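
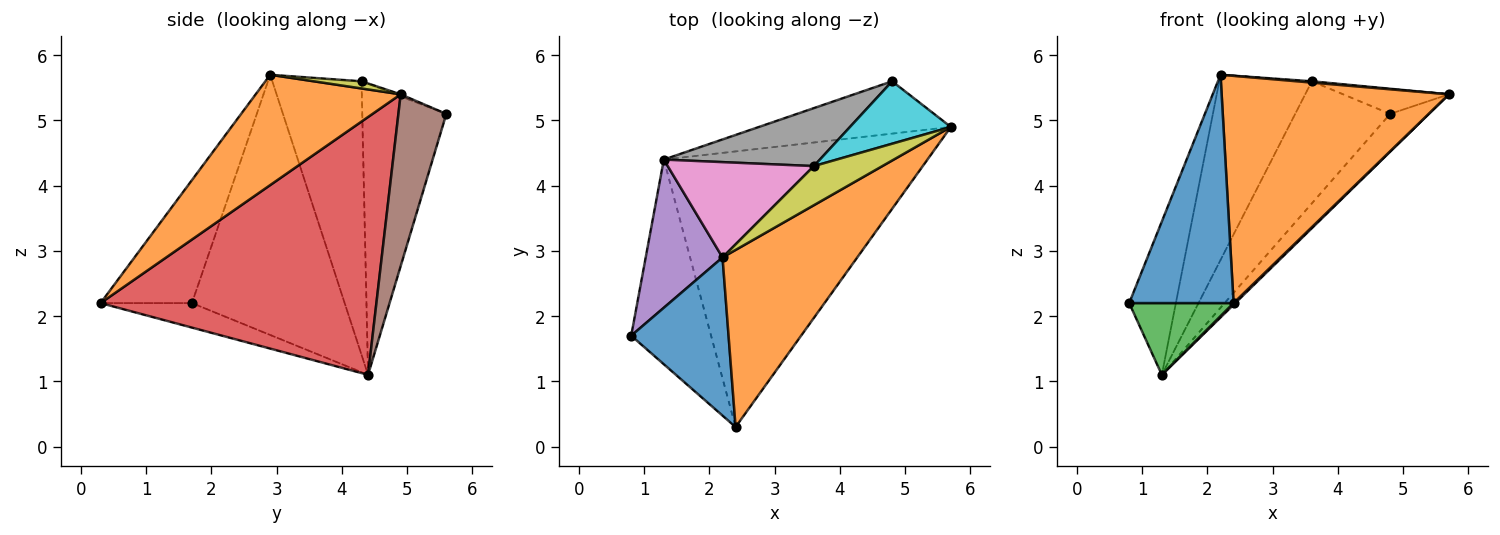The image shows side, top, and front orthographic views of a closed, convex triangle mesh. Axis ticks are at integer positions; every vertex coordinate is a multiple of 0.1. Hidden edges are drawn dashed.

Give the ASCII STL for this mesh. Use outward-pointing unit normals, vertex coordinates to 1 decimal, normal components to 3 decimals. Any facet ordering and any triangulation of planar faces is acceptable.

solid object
 facet normal -0.584 -0.667 0.462
  outer loop
   vertex 2.2 2.9 5.7
   vertex 0.8 1.7 2.2
   vertex 2.4 0.3 2.2
  endloop
 endfacet
 facet normal 0.450 -0.705 0.549
  outer loop
   vertex 2.2 2.9 5.7
   vertex 2.4 0.3 2.2
   vertex 5.7 4.9 5.4
  endloop
 endfacet
 facet normal -0.278 -0.318 -0.906
  outer loop
   vertex 1.3 4.4 1.1
   vertex 2.4 0.3 2.2
   vertex 0.8 1.7 2.2
  endloop
 endfacet
 facet normal 0.699 -0.004 -0.715
  outer loop
   vertex 1.3 4.4 1.1
   vertex 5.7 4.9 5.4
   vertex 2.4 0.3 2.2
  endloop
 endfacet
 facet normal -0.920 0.281 0.272
  outer loop
   vertex 1.3 4.4 1.1
   vertex 0.8 1.7 2.2
   vertex 2.2 2.9 5.7
  endloop
 endfacet
 facet normal 0.587 0.474 -0.656
  outer loop
   vertex 4.8 5.6 5.1
   vertex 5.7 4.9 5.4
   vertex 1.3 4.4 1.1
  endloop
 endfacet
 facet normal -0.651 0.675 0.347
  outer loop
   vertex 3.6 4.3 5.6
   vertex 1.3 4.4 1.1
   vertex 2.2 2.9 5.7
  endloop
 endfacet
 facet normal -0.625 0.705 0.335
  outer loop
   vertex 3.6 4.3 5.6
   vertex 4.8 5.6 5.1
   vertex 1.3 4.4 1.1
  endloop
 endfacet
 facet normal 0.104 -0.033 0.994
  outer loop
   vertex 3.6 4.3 5.6
   vertex 2.2 2.9 5.7
   vertex 5.7 4.9 5.4
  endloop
 endfacet
 facet normal -0.018 0.374 0.927
  outer loop
   vertex 3.6 4.3 5.6
   vertex 5.7 4.9 5.4
   vertex 4.8 5.6 5.1
  endloop
 endfacet
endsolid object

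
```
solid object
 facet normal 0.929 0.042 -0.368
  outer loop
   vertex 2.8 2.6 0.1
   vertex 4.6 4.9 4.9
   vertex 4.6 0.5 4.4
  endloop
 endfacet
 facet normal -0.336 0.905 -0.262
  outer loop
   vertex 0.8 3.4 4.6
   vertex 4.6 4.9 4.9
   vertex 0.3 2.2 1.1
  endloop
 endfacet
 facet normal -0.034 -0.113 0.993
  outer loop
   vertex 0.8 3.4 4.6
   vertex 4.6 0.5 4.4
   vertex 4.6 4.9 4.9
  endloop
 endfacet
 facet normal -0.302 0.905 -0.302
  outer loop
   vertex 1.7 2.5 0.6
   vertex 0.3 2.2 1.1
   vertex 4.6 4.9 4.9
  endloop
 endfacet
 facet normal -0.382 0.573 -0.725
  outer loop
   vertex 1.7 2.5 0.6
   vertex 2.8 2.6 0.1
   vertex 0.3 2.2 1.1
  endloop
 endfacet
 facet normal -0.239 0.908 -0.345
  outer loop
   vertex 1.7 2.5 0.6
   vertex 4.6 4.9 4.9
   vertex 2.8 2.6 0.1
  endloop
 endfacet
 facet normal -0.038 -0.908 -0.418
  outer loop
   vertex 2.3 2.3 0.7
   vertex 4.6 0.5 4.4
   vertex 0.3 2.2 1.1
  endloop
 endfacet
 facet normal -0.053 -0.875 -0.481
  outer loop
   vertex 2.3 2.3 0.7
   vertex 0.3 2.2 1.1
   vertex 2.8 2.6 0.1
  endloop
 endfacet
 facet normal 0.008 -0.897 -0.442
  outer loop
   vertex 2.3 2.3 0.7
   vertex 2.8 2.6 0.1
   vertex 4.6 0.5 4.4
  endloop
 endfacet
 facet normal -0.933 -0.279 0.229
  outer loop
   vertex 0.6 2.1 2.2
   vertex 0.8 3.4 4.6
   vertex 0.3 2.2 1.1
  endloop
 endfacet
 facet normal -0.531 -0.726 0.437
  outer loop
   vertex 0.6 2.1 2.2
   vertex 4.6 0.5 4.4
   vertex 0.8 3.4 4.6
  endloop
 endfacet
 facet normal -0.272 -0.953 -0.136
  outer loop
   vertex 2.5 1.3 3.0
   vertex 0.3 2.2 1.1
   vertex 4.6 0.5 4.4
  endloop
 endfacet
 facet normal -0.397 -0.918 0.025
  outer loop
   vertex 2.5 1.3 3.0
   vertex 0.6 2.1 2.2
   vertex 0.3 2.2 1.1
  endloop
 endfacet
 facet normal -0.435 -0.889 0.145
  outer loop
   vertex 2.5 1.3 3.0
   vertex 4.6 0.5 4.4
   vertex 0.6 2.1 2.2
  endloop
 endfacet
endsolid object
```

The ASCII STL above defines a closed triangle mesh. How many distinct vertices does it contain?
9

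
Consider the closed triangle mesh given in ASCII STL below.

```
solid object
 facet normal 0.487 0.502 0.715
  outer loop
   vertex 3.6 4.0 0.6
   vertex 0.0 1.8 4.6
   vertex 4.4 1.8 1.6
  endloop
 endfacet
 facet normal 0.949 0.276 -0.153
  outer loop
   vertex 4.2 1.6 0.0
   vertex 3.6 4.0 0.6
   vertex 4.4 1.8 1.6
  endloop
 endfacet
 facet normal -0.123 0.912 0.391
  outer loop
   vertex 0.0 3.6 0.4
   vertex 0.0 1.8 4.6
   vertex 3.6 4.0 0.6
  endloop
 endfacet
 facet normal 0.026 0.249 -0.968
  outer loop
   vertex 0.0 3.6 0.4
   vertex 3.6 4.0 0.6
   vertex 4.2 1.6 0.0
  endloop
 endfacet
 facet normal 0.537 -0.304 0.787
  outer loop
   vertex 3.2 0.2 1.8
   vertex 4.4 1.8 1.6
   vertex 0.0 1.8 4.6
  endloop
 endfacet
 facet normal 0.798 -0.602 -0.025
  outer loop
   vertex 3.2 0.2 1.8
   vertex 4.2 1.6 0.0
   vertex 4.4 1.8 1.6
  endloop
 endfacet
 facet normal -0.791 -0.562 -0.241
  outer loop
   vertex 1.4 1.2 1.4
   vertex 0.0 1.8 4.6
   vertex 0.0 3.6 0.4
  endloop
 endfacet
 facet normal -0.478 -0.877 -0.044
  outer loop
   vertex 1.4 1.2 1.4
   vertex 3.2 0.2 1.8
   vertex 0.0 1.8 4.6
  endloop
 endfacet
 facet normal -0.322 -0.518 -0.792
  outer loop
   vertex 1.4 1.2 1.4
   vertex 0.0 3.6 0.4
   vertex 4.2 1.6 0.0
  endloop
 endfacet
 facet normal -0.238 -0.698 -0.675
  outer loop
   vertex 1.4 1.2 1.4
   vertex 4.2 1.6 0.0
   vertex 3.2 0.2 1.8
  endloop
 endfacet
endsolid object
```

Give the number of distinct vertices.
7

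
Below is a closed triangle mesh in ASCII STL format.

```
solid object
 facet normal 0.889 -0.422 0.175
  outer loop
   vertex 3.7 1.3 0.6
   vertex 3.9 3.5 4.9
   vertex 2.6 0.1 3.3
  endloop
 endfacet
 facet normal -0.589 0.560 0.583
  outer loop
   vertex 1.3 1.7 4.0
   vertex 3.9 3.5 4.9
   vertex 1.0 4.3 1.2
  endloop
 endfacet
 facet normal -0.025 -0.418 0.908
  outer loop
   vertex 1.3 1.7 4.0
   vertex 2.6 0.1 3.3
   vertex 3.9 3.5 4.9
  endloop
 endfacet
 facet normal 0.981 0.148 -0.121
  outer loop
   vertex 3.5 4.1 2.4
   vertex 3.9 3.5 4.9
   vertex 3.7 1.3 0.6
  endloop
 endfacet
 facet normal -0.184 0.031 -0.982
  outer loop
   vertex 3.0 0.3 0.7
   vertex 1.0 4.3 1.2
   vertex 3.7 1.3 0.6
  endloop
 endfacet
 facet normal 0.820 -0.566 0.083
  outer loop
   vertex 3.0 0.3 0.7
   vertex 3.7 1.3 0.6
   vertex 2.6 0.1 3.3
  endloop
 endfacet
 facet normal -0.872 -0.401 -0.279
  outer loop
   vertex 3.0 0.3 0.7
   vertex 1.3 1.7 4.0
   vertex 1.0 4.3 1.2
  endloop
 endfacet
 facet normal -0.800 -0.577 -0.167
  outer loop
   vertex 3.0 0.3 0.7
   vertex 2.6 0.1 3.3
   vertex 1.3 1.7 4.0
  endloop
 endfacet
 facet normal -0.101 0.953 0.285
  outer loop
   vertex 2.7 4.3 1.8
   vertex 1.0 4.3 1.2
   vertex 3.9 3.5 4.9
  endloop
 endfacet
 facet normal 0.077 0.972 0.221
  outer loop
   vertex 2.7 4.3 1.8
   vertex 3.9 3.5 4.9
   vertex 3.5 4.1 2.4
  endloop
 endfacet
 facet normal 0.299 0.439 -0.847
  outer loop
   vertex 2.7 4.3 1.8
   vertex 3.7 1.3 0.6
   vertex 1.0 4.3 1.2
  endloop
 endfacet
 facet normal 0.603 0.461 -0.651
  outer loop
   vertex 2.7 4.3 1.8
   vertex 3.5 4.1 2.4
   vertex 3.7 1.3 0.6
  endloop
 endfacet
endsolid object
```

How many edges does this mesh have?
18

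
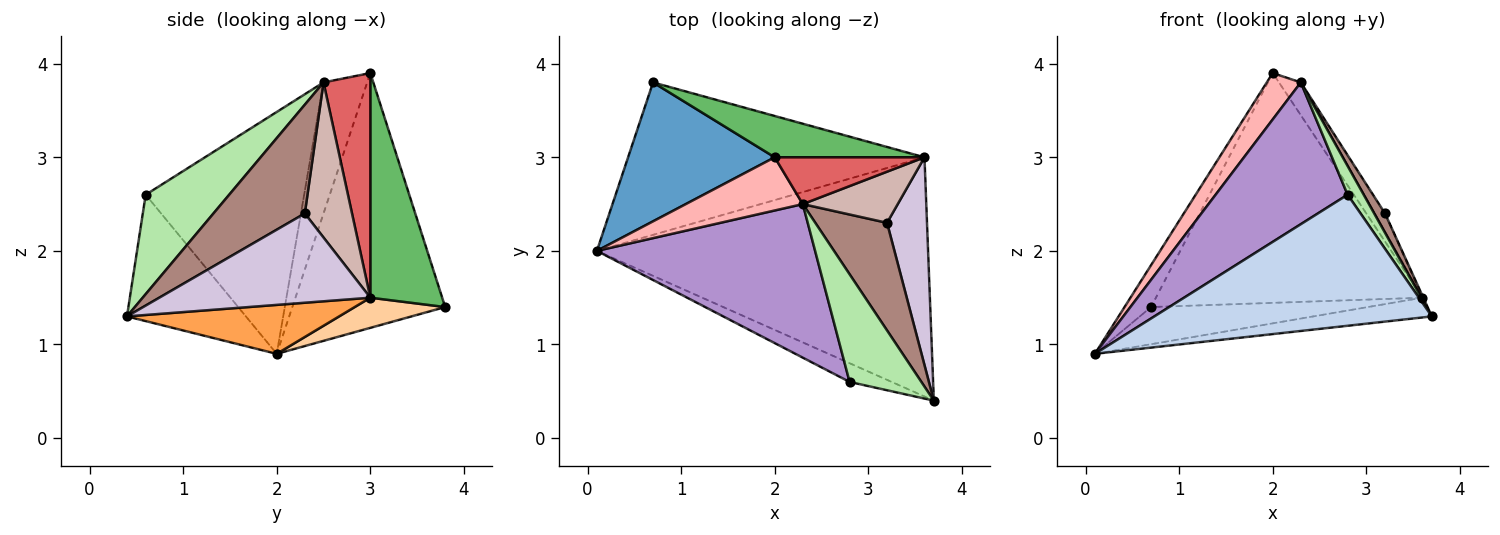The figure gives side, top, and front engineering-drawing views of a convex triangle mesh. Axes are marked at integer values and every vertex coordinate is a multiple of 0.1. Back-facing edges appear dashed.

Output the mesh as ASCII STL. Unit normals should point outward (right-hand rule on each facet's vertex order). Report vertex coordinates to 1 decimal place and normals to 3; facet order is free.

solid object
 facet normal -0.857 0.149 0.493
  outer loop
   vertex 2.0 3.0 3.9
   vertex 0.7 3.8 1.4
   vertex 0.1 2.0 0.9
  endloop
 endfacet
 facet normal -0.391 -0.911 -0.130
  outer loop
   vertex 2.8 0.6 2.6
   vertex 0.1 2.0 0.9
   vertex 3.7 0.4 1.3
  endloop
 endfacet
 facet normal 0.146 0.081 -0.986
  outer loop
   vertex 3.6 3.0 1.5
   vertex 3.7 0.4 1.3
   vertex 0.1 2.0 0.9
  endloop
 endfacet
 facet normal 0.098 0.236 -0.967
  outer loop
   vertex 3.6 3.0 1.5
   vertex 0.1 2.0 0.9
   vertex 0.7 3.8 1.4
  endloop
 endfacet
 facet normal 0.257 0.951 0.171
  outer loop
   vertex 3.6 3.0 1.5
   vertex 0.7 3.8 1.4
   vertex 2.0 3.0 3.9
  endloop
 endfacet
 facet normal 0.801 -0.154 0.578
  outer loop
   vertex 2.3 2.5 3.8
   vertex 2.8 0.6 2.6
   vertex 3.7 0.4 1.3
  endloop
 endfacet
 facet normal 0.776 0.362 0.517
  outer loop
   vertex 2.3 2.5 3.8
   vertex 3.6 3.0 1.5
   vertex 2.0 3.0 3.9
  endloop
 endfacet
 facet normal -0.645 -0.502 0.576
  outer loop
   vertex 2.3 2.5 3.8
   vertex 2.0 3.0 3.9
   vertex 0.1 2.0 0.9
  endloop
 endfacet
 facet normal -0.631 -0.526 0.570
  outer loop
   vertex 2.3 2.5 3.8
   vertex 0.1 2.0 0.9
   vertex 2.8 0.6 2.6
  endloop
 endfacet
 facet normal 0.913 0.004 0.409
  outer loop
   vertex 3.2 2.3 2.4
   vertex 3.7 0.4 1.3
   vertex 3.6 3.0 1.5
  endloop
 endfacet
 facet normal 0.831 -0.099 0.548
  outer loop
   vertex 3.2 2.3 2.4
   vertex 2.3 2.5 3.8
   vertex 3.7 0.4 1.3
  endloop
 endfacet
 facet normal 0.839 0.181 0.513
  outer loop
   vertex 3.2 2.3 2.4
   vertex 3.6 3.0 1.5
   vertex 2.3 2.5 3.8
  endloop
 endfacet
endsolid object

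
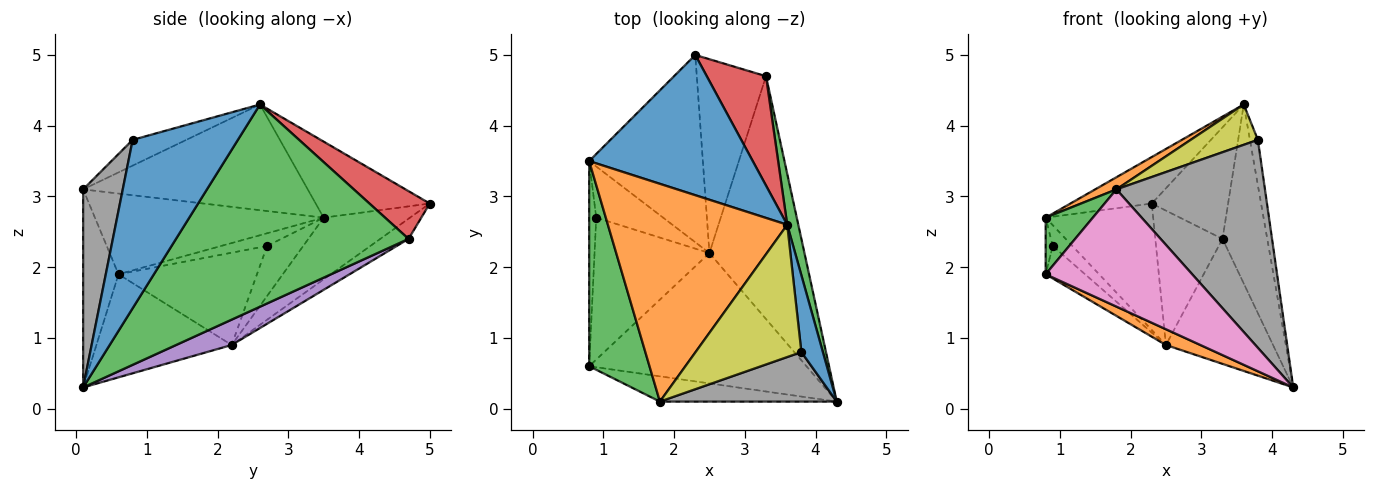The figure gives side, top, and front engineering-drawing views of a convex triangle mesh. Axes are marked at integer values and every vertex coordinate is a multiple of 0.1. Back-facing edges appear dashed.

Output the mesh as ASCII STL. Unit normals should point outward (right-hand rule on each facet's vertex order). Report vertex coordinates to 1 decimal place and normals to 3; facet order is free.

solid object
 facet normal 0.989 0.075 0.126
  outer loop
   vertex 3.8 0.8 3.8
   vertex 4.3 0.1 0.3
   vertex 3.6 2.6 4.3
  endloop
 endfacet
 facet normal -0.426 -0.109 -0.898
  outer loop
   vertex 2.5 2.2 0.9
   vertex 4.3 0.1 0.3
   vertex 0.8 0.6 1.9
  endloop
 endfacet
 facet normal 0.981 0.189 0.054
  outer loop
   vertex 3.3 4.7 2.4
   vertex 3.6 2.6 4.3
   vertex 4.3 0.1 0.3
  endloop
 endfacet
 facet normal 0.491 0.622 0.610
  outer loop
   vertex 3.3 4.7 2.4
   vertex 2.3 5.0 2.9
   vertex 3.6 2.6 4.3
  endloop
 endfacet
 facet normal 0.231 0.445 -0.865
  outer loop
   vertex 3.3 4.7 2.4
   vertex 4.3 0.1 0.3
   vertex 2.5 2.2 0.9
  endloop
 endfacet
 facet normal -0.233 0.554 -0.799
  outer loop
   vertex 3.3 4.7 2.4
   vertex 2.5 2.2 0.9
   vertex 2.3 5.0 2.9
  endloop
 endfacet
 facet normal -0.230 -0.951 -0.205
  outer loop
   vertex 1.8 0.1 3.1
   vertex 0.8 0.6 1.9
   vertex 4.3 0.1 0.3
  endloop
 endfacet
 facet normal 0.251 -0.942 0.224
  outer loop
   vertex 1.8 0.1 3.1
   vertex 4.3 0.1 0.3
   vertex 3.8 0.8 3.8
  endloop
 endfacet
 facet normal -0.227 -0.284 0.932
  outer loop
   vertex 1.8 0.1 3.1
   vertex 3.8 0.8 3.8
   vertex 3.6 2.6 4.3
  endloop
 endfacet
 facet normal -0.410 0.511 -0.756
  outer loop
   vertex 0.8 3.5 2.7
   vertex 2.3 5.0 2.9
   vertex 2.5 2.2 0.9
  endloop
 endfacet
 facet normal -0.404 0.288 0.868
  outer loop
   vertex 0.8 3.5 2.7
   vertex 3.6 2.6 4.3
   vertex 2.3 5.0 2.9
  endloop
 endfacet
 facet normal -0.507 -0.048 0.861
  outer loop
   vertex 0.8 3.5 2.7
   vertex 1.8 0.1 3.1
   vertex 3.6 2.6 4.3
  endloop
 endfacet
 facet normal -0.790 -0.163 0.591
  outer loop
   vertex 0.8 3.5 2.7
   vertex 0.8 0.6 1.9
   vertex 1.8 0.1 3.1
  endloop
 endfacet
 facet normal -0.617 0.176 -0.767
  outer loop
   vertex 0.9 2.7 2.3
   vertex 2.5 2.2 0.9
   vertex 0.8 0.6 1.9
  endloop
 endfacet
 facet normal -0.866 0.133 -0.483
  outer loop
   vertex 0.9 2.7 2.3
   vertex 0.8 0.6 1.9
   vertex 0.8 3.5 2.7
  endloop
 endfacet
 facet normal -0.570 0.310 -0.761
  outer loop
   vertex 0.9 2.7 2.3
   vertex 0.8 3.5 2.7
   vertex 2.5 2.2 0.9
  endloop
 endfacet
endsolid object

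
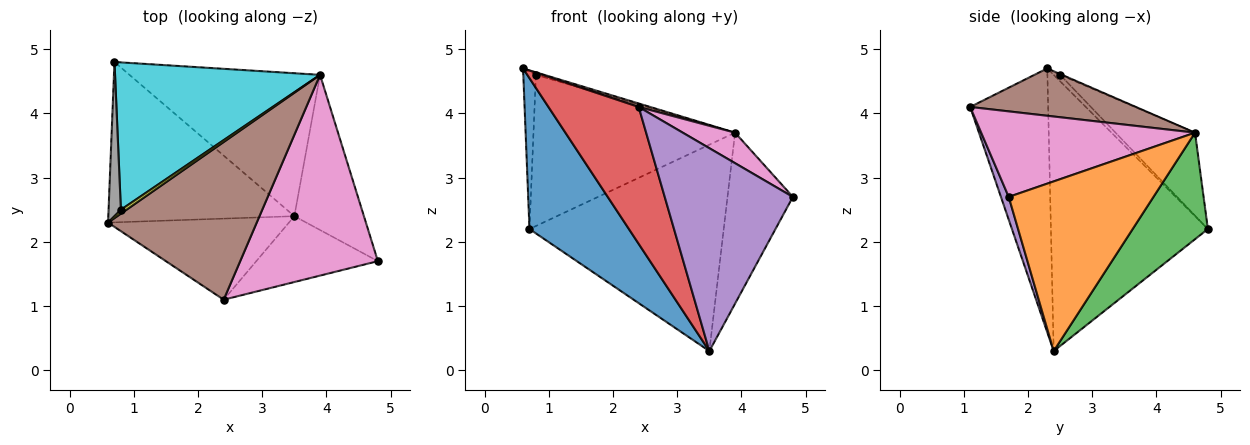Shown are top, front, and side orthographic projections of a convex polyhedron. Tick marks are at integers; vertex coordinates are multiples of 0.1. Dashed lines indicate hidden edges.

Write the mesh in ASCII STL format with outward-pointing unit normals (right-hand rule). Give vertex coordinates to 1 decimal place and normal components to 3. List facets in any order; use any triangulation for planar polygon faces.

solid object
 facet normal -0.734 -0.465 -0.495
  outer loop
   vertex 3.5 2.4 0.3
   vertex 0.6 2.3 4.7
   vertex 0.7 4.8 2.2
  endloop
 endfacet
 facet normal 0.854 0.386 -0.350
  outer loop
   vertex 3.9 4.6 3.7
   vertex 4.8 1.7 2.7
   vertex 3.5 2.4 0.3
  endloop
 endfacet
 facet normal 0.303 0.783 -0.543
  outer loop
   vertex 3.9 4.6 3.7
   vertex 3.5 2.4 0.3
   vertex 0.7 4.8 2.2
  endloop
 endfacet
 facet normal -0.597 -0.690 -0.409
  outer loop
   vertex 2.4 1.1 4.1
   vertex 0.6 2.3 4.7
   vertex 3.5 2.4 0.3
  endloop
 endfacet
 facet normal 0.058 -0.950 -0.308
  outer loop
   vertex 2.4 1.1 4.1
   vertex 3.5 2.4 0.3
   vertex 4.8 1.7 2.7
  endloop
 endfacet
 facet normal 0.303 -0.021 0.953
  outer loop
   vertex 2.4 1.1 4.1
   vertex 3.9 4.6 3.7
   vertex 0.6 2.3 4.7
  endloop
 endfacet
 facet normal 0.523 -0.128 0.842
  outer loop
   vertex 2.4 1.1 4.1
   vertex 4.8 1.7 2.7
   vertex 3.9 4.6 3.7
  endloop
 endfacet
 facet normal -0.342 0.671 0.657
  outer loop
   vertex 0.8 2.5 4.6
   vertex 0.7 4.8 2.2
   vertex 0.6 2.3 4.7
  endloop
 endfacet
 facet normal -0.125 0.541 0.832
  outer loop
   vertex 0.8 2.5 4.6
   vertex 0.6 2.3 4.7
   vertex 3.9 4.6 3.7
  endloop
 endfacet
 facet normal -0.272 0.689 0.672
  outer loop
   vertex 0.8 2.5 4.6
   vertex 3.9 4.6 3.7
   vertex 0.7 4.8 2.2
  endloop
 endfacet
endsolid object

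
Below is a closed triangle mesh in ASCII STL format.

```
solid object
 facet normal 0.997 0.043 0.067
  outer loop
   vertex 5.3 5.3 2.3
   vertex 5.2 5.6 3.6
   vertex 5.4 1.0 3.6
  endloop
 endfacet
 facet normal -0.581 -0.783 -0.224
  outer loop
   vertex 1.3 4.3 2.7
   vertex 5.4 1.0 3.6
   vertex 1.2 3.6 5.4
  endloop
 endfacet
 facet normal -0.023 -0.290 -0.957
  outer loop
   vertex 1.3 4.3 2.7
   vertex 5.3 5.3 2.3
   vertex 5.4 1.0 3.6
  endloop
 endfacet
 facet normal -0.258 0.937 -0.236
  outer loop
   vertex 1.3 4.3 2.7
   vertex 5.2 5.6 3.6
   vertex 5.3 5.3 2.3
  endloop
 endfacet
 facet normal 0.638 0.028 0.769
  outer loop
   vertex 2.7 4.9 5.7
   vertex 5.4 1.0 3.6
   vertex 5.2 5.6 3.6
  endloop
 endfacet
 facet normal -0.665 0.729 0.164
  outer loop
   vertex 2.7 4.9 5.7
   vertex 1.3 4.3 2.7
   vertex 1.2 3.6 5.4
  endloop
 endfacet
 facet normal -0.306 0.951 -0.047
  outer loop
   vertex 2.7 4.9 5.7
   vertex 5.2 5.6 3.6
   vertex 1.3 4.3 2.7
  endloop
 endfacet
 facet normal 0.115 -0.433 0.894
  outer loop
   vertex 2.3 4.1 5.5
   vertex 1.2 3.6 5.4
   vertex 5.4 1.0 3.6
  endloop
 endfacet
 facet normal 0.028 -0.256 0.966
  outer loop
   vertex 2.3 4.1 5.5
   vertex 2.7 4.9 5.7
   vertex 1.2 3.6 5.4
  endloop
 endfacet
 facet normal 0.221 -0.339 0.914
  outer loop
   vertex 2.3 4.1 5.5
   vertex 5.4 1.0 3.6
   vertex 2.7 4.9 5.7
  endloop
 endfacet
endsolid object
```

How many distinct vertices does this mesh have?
7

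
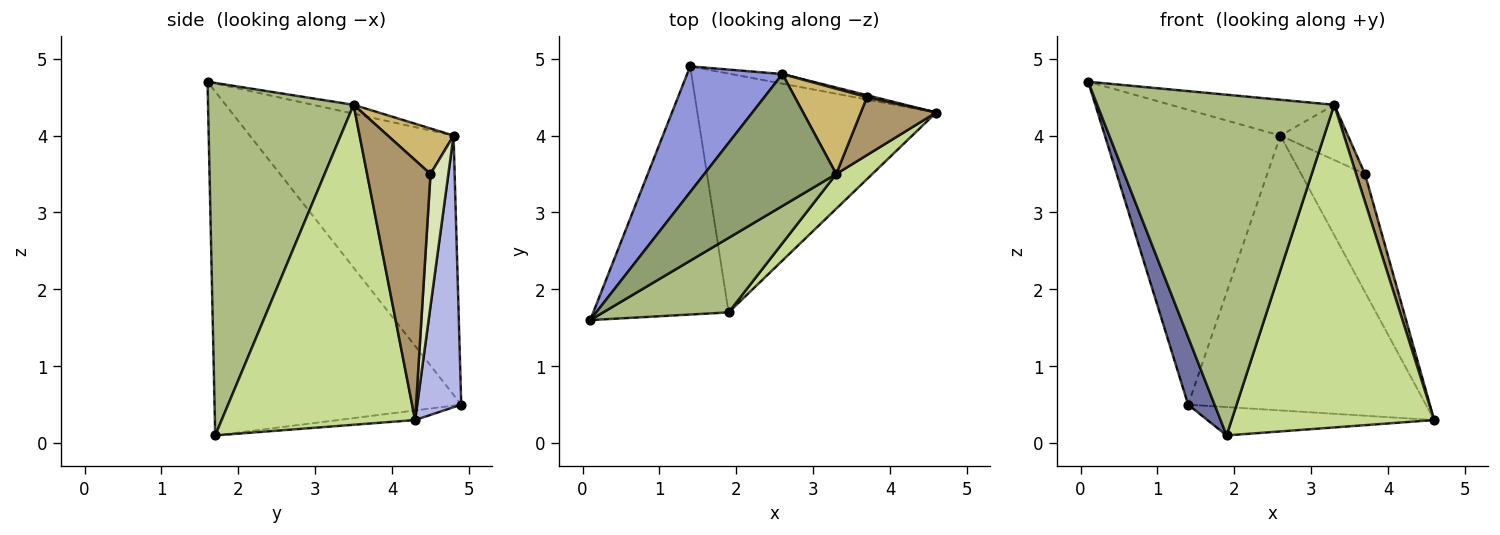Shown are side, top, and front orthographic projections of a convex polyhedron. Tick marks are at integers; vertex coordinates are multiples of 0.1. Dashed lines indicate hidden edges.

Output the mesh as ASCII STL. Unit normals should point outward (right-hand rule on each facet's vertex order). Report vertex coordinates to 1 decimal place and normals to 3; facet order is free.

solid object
 facet normal -0.926 -0.099 -0.364
  outer loop
   vertex 1.9 1.7 0.1
   vertex 0.1 1.6 4.7
   vertex 1.4 4.9 0.5
  endloop
 endfacet
 facet normal -0.040 0.118 -0.992
  outer loop
   vertex 1.9 1.7 0.1
   vertex 1.4 4.9 0.5
   vertex 4.6 4.3 0.3
  endloop
 endfacet
 facet normal -0.730 0.629 0.268
  outer loop
   vertex 2.6 4.8 4.0
   vertex 1.4 4.9 0.5
   vertex 0.1 1.6 4.7
  endloop
 endfacet
 facet normal 0.182 0.983 -0.034
  outer loop
   vertex 2.6 4.8 4.0
   vertex 4.6 4.3 0.3
   vertex 1.4 4.9 0.5
  endloop
 endfacet
 facet normal -0.065 0.261 0.963
  outer loop
   vertex 3.3 3.5 4.4
   vertex 2.6 4.8 4.0
   vertex 0.1 1.6 4.7
  endloop
 endfacet
 facet normal 0.515 -0.838 0.183
  outer loop
   vertex 3.3 3.5 4.4
   vertex 0.1 1.6 4.7
   vertex 1.9 1.7 0.1
  endloop
 endfacet
 facet normal 0.689 -0.721 0.078
  outer loop
   vertex 3.3 3.5 4.4
   vertex 1.9 1.7 0.1
   vertex 4.6 4.3 0.3
  endloop
 endfacet
 facet normal 0.270 0.963 0.016
  outer loop
   vertex 3.7 4.5 3.5
   vertex 4.6 4.3 0.3
   vertex 2.6 4.8 4.0
  endloop
 endfacet
 facet normal 0.952 -0.132 0.276
  outer loop
   vertex 3.7 4.5 3.5
   vertex 3.3 3.5 4.4
   vertex 4.6 4.3 0.3
  endloop
 endfacet
 facet normal 0.468 0.480 0.742
  outer loop
   vertex 3.7 4.5 3.5
   vertex 2.6 4.8 4.0
   vertex 3.3 3.5 4.4
  endloop
 endfacet
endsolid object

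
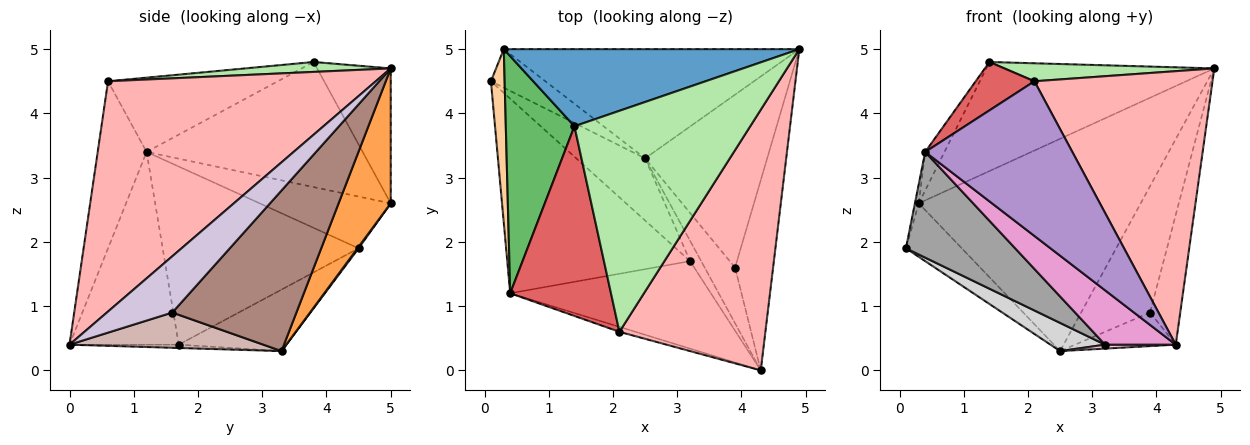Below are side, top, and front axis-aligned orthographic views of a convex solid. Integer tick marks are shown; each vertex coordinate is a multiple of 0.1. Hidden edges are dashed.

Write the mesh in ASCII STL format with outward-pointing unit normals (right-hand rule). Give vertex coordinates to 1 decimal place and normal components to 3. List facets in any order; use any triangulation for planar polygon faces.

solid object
 facet normal -0.255 0.790 0.558
  outer loop
   vertex 0.3 5.0 2.6
   vertex 1.4 3.8 4.8
   vertex 4.9 5.0 4.7
  endloop
 endfacet
 facet normal 0.016 0.811 -0.584
  outer loop
   vertex 0.3 5.0 2.6
   vertex 2.5 3.3 0.3
   vertex 0.1 4.5 1.9
  endloop
 endfacet
 facet normal 0.204 0.870 -0.448
  outer loop
   vertex 0.3 5.0 2.6
   vertex 4.9 5.0 4.7
   vertex 2.5 3.3 0.3
  endloop
 endfacet
 facet normal -0.966 0.028 0.256
  outer loop
   vertex 0.3 5.0 2.6
   vertex 0.1 4.5 1.9
   vertex 0.4 1.2 3.4
  endloop
 endfacet
 facet normal -0.874 0.078 0.480
  outer loop
   vertex 0.3 5.0 2.6
   vertex 0.4 1.2 3.4
   vertex 1.4 3.8 4.8
  endloop
 endfacet
 facet normal 0.056 -0.081 0.995
  outer loop
   vertex 2.1 0.6 4.5
   vertex 4.9 5.0 4.7
   vertex 1.4 3.8 4.8
  endloop
 endfacet
 facet normal -0.581 -0.201 0.789
  outer loop
   vertex 2.1 0.6 4.5
   vertex 1.4 3.8 4.8
   vertex 0.4 1.2 3.4
  endloop
 endfacet
 facet normal 0.736 -0.490 0.467
  outer loop
   vertex 2.1 0.6 4.5
   vertex 4.3 0.0 0.4
   vertex 4.9 5.0 4.7
  endloop
 endfacet
 facet normal -0.315 -0.949 -0.030
  outer loop
   vertex 2.1 0.6 4.5
   vertex 0.4 1.2 3.4
   vertex 4.3 0.0 0.4
  endloop
 endfacet
 facet normal 0.774 0.357 -0.523
  outer loop
   vertex 3.9 1.6 0.9
   vertex 4.9 5.0 4.7
   vertex 4.3 0.0 0.4
  endloop
 endfacet
 facet normal 0.728 0.404 -0.553
  outer loop
   vertex 3.9 1.6 0.9
   vertex 2.5 3.3 0.3
   vertex 4.9 5.0 4.7
  endloop
 endfacet
 facet normal 0.705 0.366 -0.608
  outer loop
   vertex 3.9 1.6 0.9
   vertex 4.3 0.0 0.4
   vertex 2.5 3.3 0.3
  endloop
 endfacet
 facet normal -0.632 -0.409 -0.658
  outer loop
   vertex 3.2 1.7 0.4
   vertex 4.3 0.0 0.4
   vertex 0.4 1.2 3.4
  endloop
 endfacet
 facet normal -0.281 -0.182 -0.942
  outer loop
   vertex 3.2 1.7 0.4
   vertex 2.5 3.3 0.3
   vertex 4.3 0.0 0.4
  endloop
 endfacet
 facet normal -0.650 -0.363 -0.667
  outer loop
   vertex 3.2 1.7 0.4
   vertex 0.4 1.2 3.4
   vertex 0.1 4.5 1.9
  endloop
 endfacet
 facet normal -0.631 -0.320 -0.706
  outer loop
   vertex 3.2 1.7 0.4
   vertex 0.1 4.5 1.9
   vertex 2.5 3.3 0.3
  endloop
 endfacet
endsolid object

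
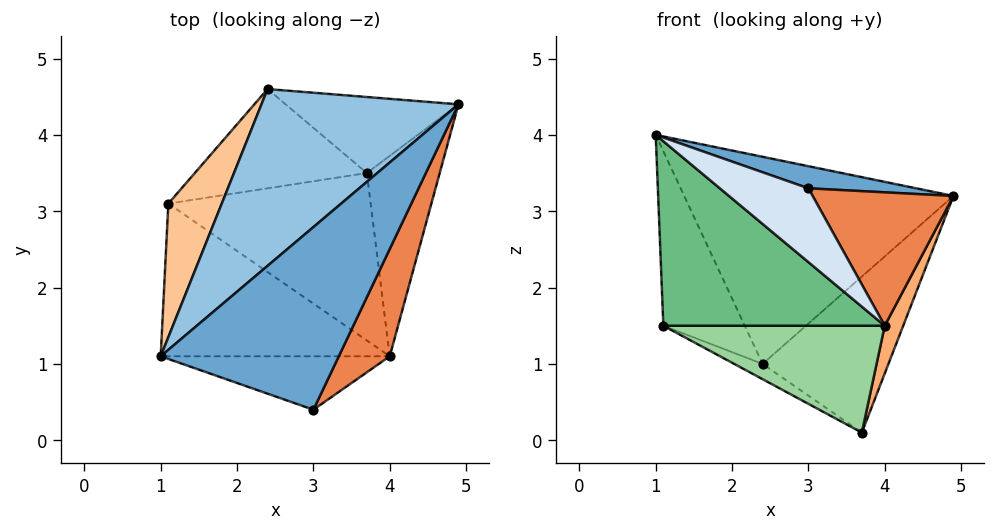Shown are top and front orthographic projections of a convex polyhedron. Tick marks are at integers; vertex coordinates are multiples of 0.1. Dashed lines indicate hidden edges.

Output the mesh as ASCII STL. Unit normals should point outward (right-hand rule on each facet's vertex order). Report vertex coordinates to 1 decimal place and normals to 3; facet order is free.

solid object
 facet normal 0.292 -0.115 0.949
  outer loop
   vertex 3.0 0.4 3.3
   vertex 4.9 4.4 3.2
   vertex 1.0 1.1 4.0
  endloop
 endfacet
 facet normal -0.455 0.677 0.578
  outer loop
   vertex 2.4 4.6 1.0
   vertex 1.0 1.1 4.0
   vertex 4.9 4.4 3.2
  endloop
 endfacet
 facet normal 0.416 0.817 -0.398
  outer loop
   vertex 2.4 4.6 1.0
   vertex 4.9 4.4 3.2
   vertex 3.7 3.5 0.1
  endloop
 endfacet
 facet normal -0.439 -0.728 -0.527
  outer loop
   vertex 4.0 1.1 1.5
   vertex 3.0 0.4 3.3
   vertex 1.0 1.1 4.0
  endloop
 endfacet
 facet normal 0.858 -0.400 0.321
  outer loop
   vertex 4.0 1.1 1.5
   vertex 4.9 4.4 3.2
   vertex 3.0 0.4 3.3
  endloop
 endfacet
 facet normal 0.937 -0.081 -0.339
  outer loop
   vertex 4.0 1.1 1.5
   vertex 3.7 3.5 0.1
   vertex 4.9 4.4 3.2
  endloop
 endfacet
 facet normal -0.564 0.656 0.502
  outer loop
   vertex 1.1 3.1 1.5
   vertex 1.0 1.1 4.0
   vertex 2.4 4.6 1.0
  endloop
 endfacet
 facet normal -0.486 0.133 -0.864
  outer loop
   vertex 1.1 3.1 1.5
   vertex 2.4 4.6 1.0
   vertex 3.7 3.5 0.1
  endloop
 endfacet
 facet normal -0.469 -0.680 -0.563
  outer loop
   vertex 1.1 3.1 1.5
   vertex 4.0 1.1 1.5
   vertex 1.0 1.1 4.0
  endloop
 endfacet
 facet normal -0.348 -0.504 -0.790
  outer loop
   vertex 1.1 3.1 1.5
   vertex 3.7 3.5 0.1
   vertex 4.0 1.1 1.5
  endloop
 endfacet
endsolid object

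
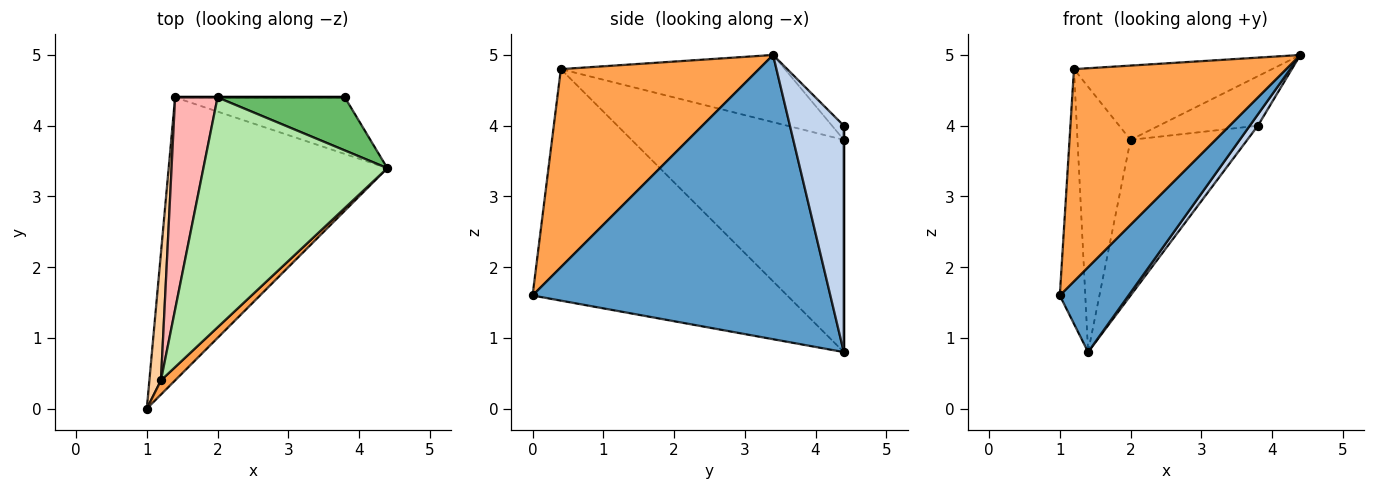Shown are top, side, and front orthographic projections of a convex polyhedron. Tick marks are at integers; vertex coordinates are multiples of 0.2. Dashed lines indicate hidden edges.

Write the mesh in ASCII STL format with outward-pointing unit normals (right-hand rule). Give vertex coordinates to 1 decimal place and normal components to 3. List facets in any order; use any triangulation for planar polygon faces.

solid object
 facet normal 0.780 -0.180 -0.600
  outer loop
   vertex 1.4 4.4 0.8
   vertex 4.4 3.4 5.0
   vertex 1.0 0.0 1.6
  endloop
 endfacet
 facet normal 0.794 -0.119 -0.596
  outer loop
   vertex 3.8 4.4 4.0
   vertex 4.4 3.4 5.0
   vertex 1.4 4.4 0.8
  endloop
 endfacet
 facet normal 0.682 -0.730 0.049
  outer loop
   vertex 1.2 0.4 4.8
   vertex 1.0 0.0 1.6
   vertex 4.4 3.4 5.0
  endloop
 endfacet
 facet normal -0.994 0.099 0.050
  outer loop
   vertex 1.2 0.4 4.8
   vertex 1.4 4.4 0.8
   vertex 1.0 0.0 1.6
  endloop
 endfacet
 facet normal -0.081 0.680 0.729
  outer loop
   vertex 2.0 4.4 3.8
   vertex 4.4 3.4 5.0
   vertex 3.8 4.4 4.0
  endloop
 endfacet
 facet normal -0.328 0.290 0.899
  outer loop
   vertex 2.0 4.4 3.8
   vertex 1.2 0.4 4.8
   vertex 4.4 3.4 5.0
  endloop
 endfacet
 facet normal 0.000 1.000 0.000
  outer loop
   vertex 2.0 4.4 3.8
   vertex 3.8 4.4 4.0
   vertex 1.4 4.4 0.8
  endloop
 endfacet
 facet normal -0.952 0.238 0.190
  outer loop
   vertex 2.0 4.4 3.8
   vertex 1.4 4.4 0.8
   vertex 1.2 0.4 4.8
  endloop
 endfacet
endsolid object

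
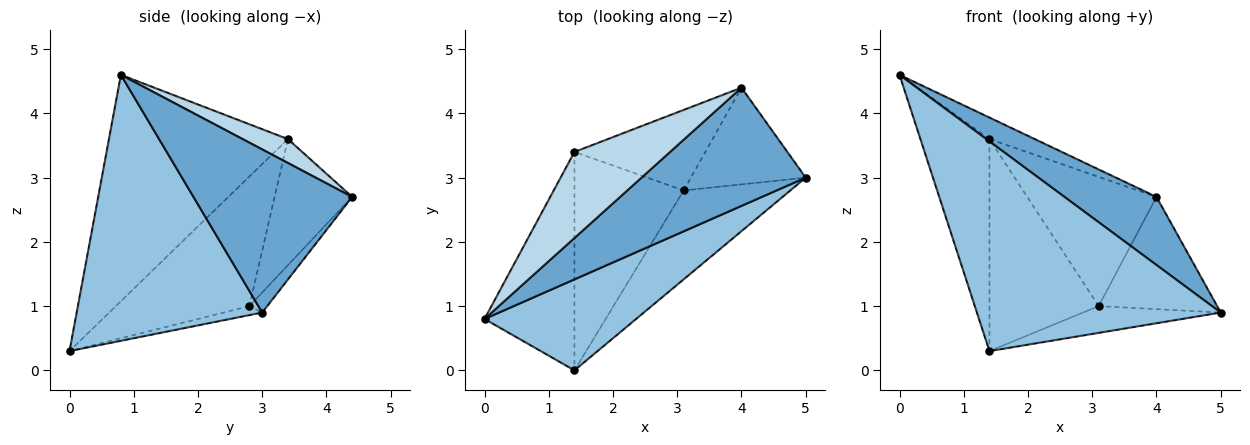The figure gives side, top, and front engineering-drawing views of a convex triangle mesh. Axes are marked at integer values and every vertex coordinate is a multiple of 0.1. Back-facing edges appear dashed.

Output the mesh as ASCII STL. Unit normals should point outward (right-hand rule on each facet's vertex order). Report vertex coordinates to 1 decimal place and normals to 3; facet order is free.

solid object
 facet normal 0.652 -0.378 0.657
  outer loop
   vertex 4.0 4.4 2.7
   vertex 0.0 0.8 4.6
   vertex 5.0 3.0 0.9
  endloop
 endfacet
 facet normal 0.572 -0.752 0.326
  outer loop
   vertex 1.4 0.0 0.3
   vertex 5.0 3.0 0.9
   vertex 0.0 0.8 4.6
  endloop
 endfacet
 facet normal 0.236 0.236 0.943
  outer loop
   vertex 1.4 3.4 3.6
   vertex 0.0 0.8 4.6
   vertex 4.0 4.4 2.7
  endloop
 endfacet
 facet normal -0.875 0.337 -0.348
  outer loop
   vertex 1.4 3.4 3.6
   vertex 1.4 0.0 0.3
   vertex 0.0 0.8 4.6
  endloop
 endfacet
 facet normal -0.454 0.756 -0.471
  outer loop
   vertex 3.1 2.8 1.0
   vertex 1.4 3.4 3.6
   vertex 4.0 4.4 2.7
  endloop
 endfacet
 facet normal -0.648 0.530 -0.546
  outer loop
   vertex 3.1 2.8 1.0
   vertex 1.4 0.0 0.3
   vertex 1.4 3.4 3.6
  endloop
 endfacet
 facet normal -0.113 0.753 -0.648
  outer loop
   vertex 3.1 2.8 1.0
   vertex 4.0 4.4 2.7
   vertex 5.0 3.0 0.9
  endloop
 endfacet
 facet normal -0.080 0.287 -0.954
  outer loop
   vertex 3.1 2.8 1.0
   vertex 5.0 3.0 0.9
   vertex 1.4 0.0 0.3
  endloop
 endfacet
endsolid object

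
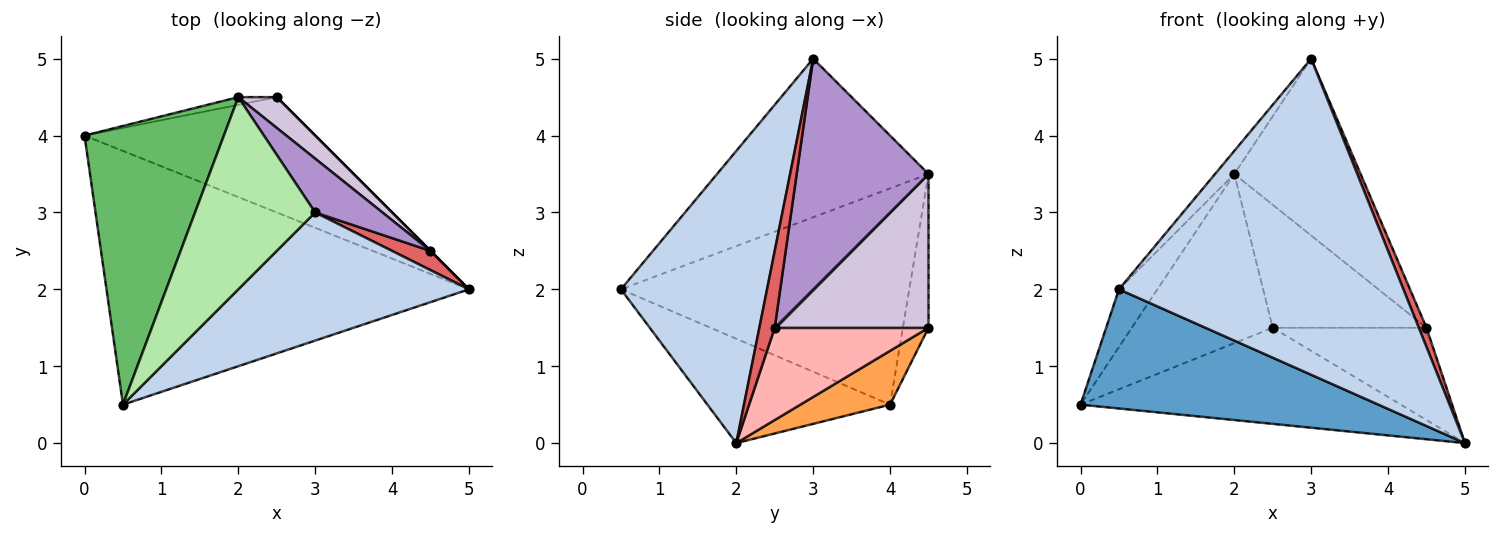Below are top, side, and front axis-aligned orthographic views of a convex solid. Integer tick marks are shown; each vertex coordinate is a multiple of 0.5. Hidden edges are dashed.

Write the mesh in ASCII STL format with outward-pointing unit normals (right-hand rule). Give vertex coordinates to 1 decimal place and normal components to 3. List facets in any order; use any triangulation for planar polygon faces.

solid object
 facet normal -0.252 -0.411 -0.876
  outer loop
   vertex 0.5 0.5 2.0
   vertex 0.0 4.0 0.5
   vertex 5.0 2.0 0.0
  endloop
 endfacet
 facet normal 0.430 -0.837 0.339
  outer loop
   vertex 3.0 3.0 5.0
   vertex 0.5 0.5 2.0
   vertex 5.0 2.0 0.0
  endloop
 endfacet
 facet normal 0.176 0.630 -0.756
  outer loop
   vertex 2.5 4.5 1.5
   vertex 5.0 2.0 0.0
   vertex 0.0 4.0 0.5
  endloop
 endfacet
 facet normal -0.179 0.983 -0.045
  outer loop
   vertex 2.0 4.5 3.5
   vertex 2.5 4.5 1.5
   vertex 0.0 4.0 0.5
  endloop
 endfacet
 facet normal -0.835 0.111 0.538
  outer loop
   vertex 2.0 4.5 3.5
   vertex 0.0 4.0 0.5
   vertex 0.5 0.5 2.0
  endloop
 endfacet
 facet normal -0.795 0.072 0.602
  outer loop
   vertex 2.0 4.5 3.5
   vertex 0.5 0.5 2.0
   vertex 3.0 3.0 5.0
  endloop
 endfacet
 facet normal 0.816 -0.408 0.408
  outer loop
   vertex 4.5 2.5 1.5
   vertex 3.0 3.0 5.0
   vertex 5.0 2.0 0.0
  endloop
 endfacet
 facet normal 0.707 0.707 0.000
  outer loop
   vertex 4.5 2.5 1.5
   vertex 5.0 2.0 0.0
   vertex 2.5 4.5 1.5
  endloop
 endfacet
 facet normal 0.706 0.677 0.206
  outer loop
   vertex 4.5 2.5 1.5
   vertex 2.0 4.5 3.5
   vertex 3.0 3.0 5.0
  endloop
 endfacet
 facet normal 0.696 0.696 0.174
  outer loop
   vertex 4.5 2.5 1.5
   vertex 2.5 4.5 1.5
   vertex 2.0 4.5 3.5
  endloop
 endfacet
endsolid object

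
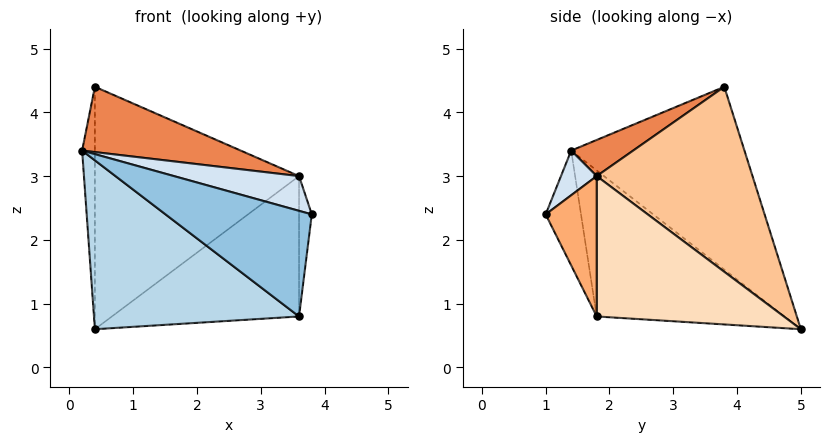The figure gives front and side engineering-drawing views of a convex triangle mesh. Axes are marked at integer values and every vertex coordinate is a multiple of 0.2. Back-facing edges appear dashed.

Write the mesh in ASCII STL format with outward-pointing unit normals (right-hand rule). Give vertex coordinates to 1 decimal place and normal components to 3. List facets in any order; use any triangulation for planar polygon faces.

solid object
 facet normal -0.997 0.073 0.023
  outer loop
   vertex 0.4 3.8 4.4
   vertex 0.4 5.0 0.6
   vertex 0.2 1.4 3.4
  endloop
 endfacet
 facet normal -0.214 -0.884 -0.415
  outer loop
   vertex 3.6 1.8 0.8
   vertex 3.8 1.0 2.4
   vertex 0.2 1.4 3.4
  endloop
 endfacet
 facet normal -0.478 -0.522 -0.706
  outer loop
   vertex 3.6 1.8 0.8
   vertex 0.2 1.4 3.4
   vertex 0.4 5.0 0.6
  endloop
 endfacet
 facet normal 0.162 -0.566 0.808
  outer loop
   vertex 3.6 1.8 3.0
   vertex 0.2 1.4 3.4
   vertex 3.8 1.0 2.4
  endloop
 endfacet
 facet normal 0.153 -0.391 0.908
  outer loop
   vertex 3.6 1.8 3.0
   vertex 0.4 3.8 4.4
   vertex 0.2 1.4 3.4
  endloop
 endfacet
 facet normal 0.970 0.243 0.000
  outer loop
   vertex 3.6 1.8 3.0
   vertex 3.8 1.0 2.4
   vertex 3.6 1.8 0.8
  endloop
 endfacet
 facet normal 0.588 0.771 0.243
  outer loop
   vertex 3.6 1.8 3.0
   vertex 0.4 5.0 0.6
   vertex 0.4 3.8 4.4
  endloop
 endfacet
 facet normal 0.707 0.707 0.000
  outer loop
   vertex 3.6 1.8 3.0
   vertex 3.6 1.8 0.8
   vertex 0.4 5.0 0.6
  endloop
 endfacet
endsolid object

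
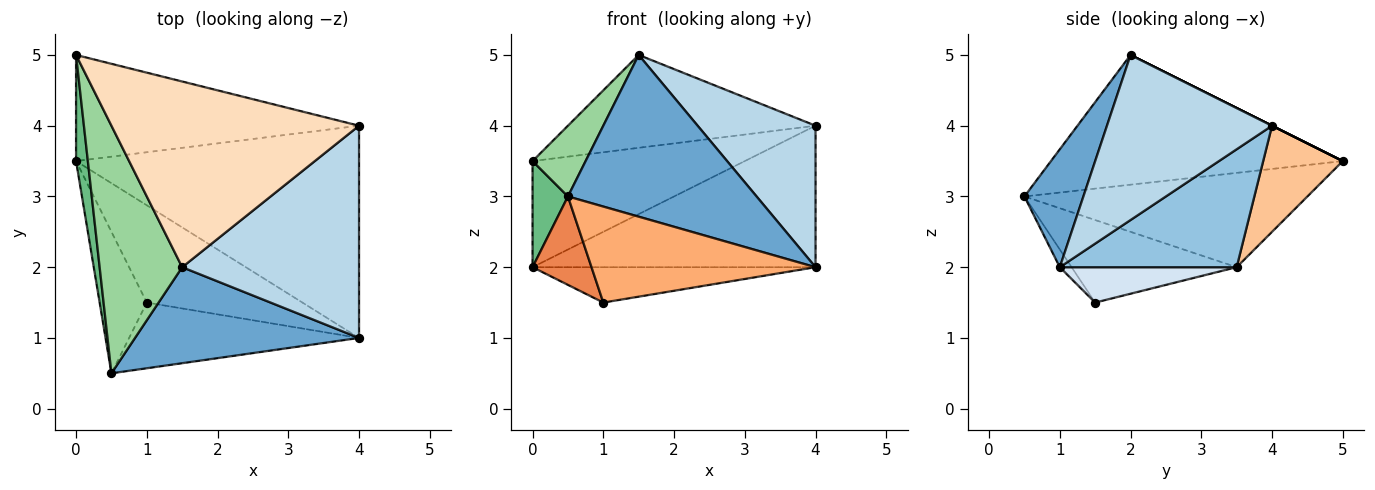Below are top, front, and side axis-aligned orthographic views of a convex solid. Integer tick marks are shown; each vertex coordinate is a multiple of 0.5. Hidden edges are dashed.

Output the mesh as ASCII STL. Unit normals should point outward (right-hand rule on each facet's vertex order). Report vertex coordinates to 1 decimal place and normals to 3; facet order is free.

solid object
 facet normal 0.259 -0.830 0.493
  outer loop
   vertex 1.5 2.0 5.0
   vertex 0.5 0.5 3.0
   vertex 4.0 1.0 2.0
  endloop
 endfacet
 facet normal 0.328 0.524 -0.786
  outer loop
   vertex 4.0 4.0 4.0
   vertex 4.0 1.0 2.0
   vertex 0.0 3.5 2.0
  endloop
 endfacet
 facet normal 0.613 -0.438 0.657
  outer loop
   vertex 4.0 4.0 4.0
   vertex 1.5 2.0 5.0
   vertex 4.0 1.0 2.0
  endloop
 endfacet
 facet normal 0.209 0.334 -0.919
  outer loop
   vertex 1.0 1.5 1.5
   vertex 0.0 3.5 2.0
   vertex 4.0 1.0 2.0
  endloop
 endfacet
 facet normal -0.829 -0.296 -0.474
  outer loop
   vertex 1.0 1.5 1.5
   vertex 0.5 0.5 3.0
   vertex 0.0 3.5 2.0
  endloop
 endfacet
 facet normal -0.043 -0.825 -0.564
  outer loop
   vertex 1.0 1.5 1.5
   vertex 4.0 1.0 2.0
   vertex 0.5 0.5 3.0
  endloop
 endfacet
 facet normal 0.256 0.683 -0.683
  outer loop
   vertex 0.0 5.0 3.5
   vertex 4.0 4.0 4.0
   vertex 0.0 3.5 2.0
  endloop
 endfacet
 facet normal 0.000 0.447 0.894
  outer loop
   vertex 0.0 5.0 3.5
   vertex 1.5 2.0 5.0
   vertex 4.0 4.0 4.0
  endloop
 endfacet
 facet normal -0.985 -0.123 0.123
  outer loop
   vertex 0.0 5.0 3.5
   vertex 0.0 3.5 2.0
   vertex 0.5 0.5 3.0
  endloop
 endfacet
 facet normal -0.834 -0.152 0.531
  outer loop
   vertex 0.0 5.0 3.5
   vertex 0.5 0.5 3.0
   vertex 1.5 2.0 5.0
  endloop
 endfacet
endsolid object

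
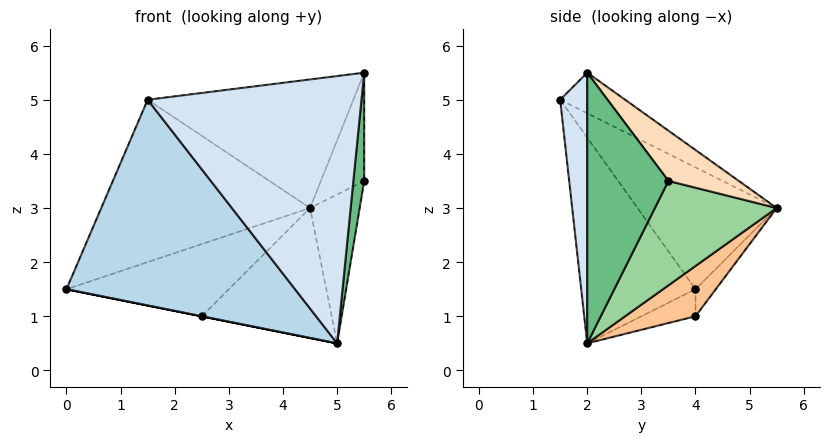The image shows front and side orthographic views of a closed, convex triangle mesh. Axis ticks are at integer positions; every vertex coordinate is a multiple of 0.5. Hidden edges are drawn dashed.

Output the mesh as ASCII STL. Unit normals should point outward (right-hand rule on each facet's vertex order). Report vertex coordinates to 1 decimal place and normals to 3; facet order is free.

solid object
 facet normal -0.426 0.640 0.640
  outer loop
   vertex 1.5 1.5 5.0
   vertex 4.5 5.5 3.0
   vertex 0.0 4.0 1.5
  endloop
 endfacet
 facet normal -0.171 0.540 0.824
  outer loop
   vertex 1.5 1.5 5.0
   vertex 5.5 2.0 5.5
   vertex 4.5 5.5 3.0
  endloop
 endfacet
 facet normal -0.408 -0.816 -0.408
  outer loop
   vertex 1.5 1.5 5.0
   vertex 0.0 4.0 1.5
   vertex 5.0 2.0 0.5
  endloop
 endfacet
 facet normal 0.126 -0.992 -0.013
  outer loop
   vertex 1.5 1.5 5.0
   vertex 5.0 2.0 0.5
   vertex 5.5 2.0 5.5
  endloop
 endfacet
 facet normal -0.105 0.843 -0.527
  outer loop
   vertex 2.5 4.0 1.0
   vertex 0.0 4.0 1.5
   vertex 4.5 5.5 3.0
  endloop
 endfacet
 facet normal -0.196 0.000 -0.981
  outer loop
   vertex 2.5 4.0 1.0
   vertex 5.0 2.0 0.5
   vertex 0.0 4.0 1.5
  endloop
 endfacet
 facet normal 0.315 0.581 -0.751
  outer loop
   vertex 2.5 4.0 1.0
   vertex 4.5 5.5 3.0
   vertex 5.0 2.0 0.5
  endloop
 endfacet
 facet normal 0.793 0.488 0.366
  outer loop
   vertex 5.5 3.5 3.5
   vertex 4.5 5.5 3.0
   vertex 5.5 2.0 5.5
  endloop
 endfacet
 facet normal 0.986 -0.132 -0.099
  outer loop
   vertex 5.5 3.5 3.5
   vertex 5.5 2.0 5.5
   vertex 5.0 2.0 0.5
  endloop
 endfacet
 facet normal 0.876 0.357 -0.324
  outer loop
   vertex 5.5 3.5 3.5
   vertex 5.0 2.0 0.5
   vertex 4.5 5.5 3.0
  endloop
 endfacet
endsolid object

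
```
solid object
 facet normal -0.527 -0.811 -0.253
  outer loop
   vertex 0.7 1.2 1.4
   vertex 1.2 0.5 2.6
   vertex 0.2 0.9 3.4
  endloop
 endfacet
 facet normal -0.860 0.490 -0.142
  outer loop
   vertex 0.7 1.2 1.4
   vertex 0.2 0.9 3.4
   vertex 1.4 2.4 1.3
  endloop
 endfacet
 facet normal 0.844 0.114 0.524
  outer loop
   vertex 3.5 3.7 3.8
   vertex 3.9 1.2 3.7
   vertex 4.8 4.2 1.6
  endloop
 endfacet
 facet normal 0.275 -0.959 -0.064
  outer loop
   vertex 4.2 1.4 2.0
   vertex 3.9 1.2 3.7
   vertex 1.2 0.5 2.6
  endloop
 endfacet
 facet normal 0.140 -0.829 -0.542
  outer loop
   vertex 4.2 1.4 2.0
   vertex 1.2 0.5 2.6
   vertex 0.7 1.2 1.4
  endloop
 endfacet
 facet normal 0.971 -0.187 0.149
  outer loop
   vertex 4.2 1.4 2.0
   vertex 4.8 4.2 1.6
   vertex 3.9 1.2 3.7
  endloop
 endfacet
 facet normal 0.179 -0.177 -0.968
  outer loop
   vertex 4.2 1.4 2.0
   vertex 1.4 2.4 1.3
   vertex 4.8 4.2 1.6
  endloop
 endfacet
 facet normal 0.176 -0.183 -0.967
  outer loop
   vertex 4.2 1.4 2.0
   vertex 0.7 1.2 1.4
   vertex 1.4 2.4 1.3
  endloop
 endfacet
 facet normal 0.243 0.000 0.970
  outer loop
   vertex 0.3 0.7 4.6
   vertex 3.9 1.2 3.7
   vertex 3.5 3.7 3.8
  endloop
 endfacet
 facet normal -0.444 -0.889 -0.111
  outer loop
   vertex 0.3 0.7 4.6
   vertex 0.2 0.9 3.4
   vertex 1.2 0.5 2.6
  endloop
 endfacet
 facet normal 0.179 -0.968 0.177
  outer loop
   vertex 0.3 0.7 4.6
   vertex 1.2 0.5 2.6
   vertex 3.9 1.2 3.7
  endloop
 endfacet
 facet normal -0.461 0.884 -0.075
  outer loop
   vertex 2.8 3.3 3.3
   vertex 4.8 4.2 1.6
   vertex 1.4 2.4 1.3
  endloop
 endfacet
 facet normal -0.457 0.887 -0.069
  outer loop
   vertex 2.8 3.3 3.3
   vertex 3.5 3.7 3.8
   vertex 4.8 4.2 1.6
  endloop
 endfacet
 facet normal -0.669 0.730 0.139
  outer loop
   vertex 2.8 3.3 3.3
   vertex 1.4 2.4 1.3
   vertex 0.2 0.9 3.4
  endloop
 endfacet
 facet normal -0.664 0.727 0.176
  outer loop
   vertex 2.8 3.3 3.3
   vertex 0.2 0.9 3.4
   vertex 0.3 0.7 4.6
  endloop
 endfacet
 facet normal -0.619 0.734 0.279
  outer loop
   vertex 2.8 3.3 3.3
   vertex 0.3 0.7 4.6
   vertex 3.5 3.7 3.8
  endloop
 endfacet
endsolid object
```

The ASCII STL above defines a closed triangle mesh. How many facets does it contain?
16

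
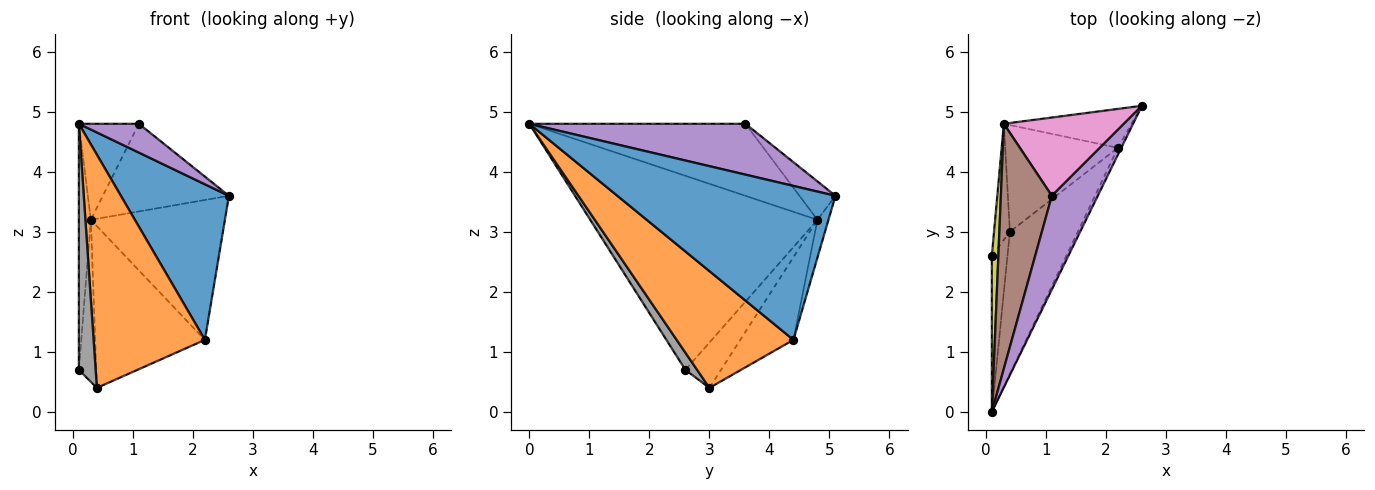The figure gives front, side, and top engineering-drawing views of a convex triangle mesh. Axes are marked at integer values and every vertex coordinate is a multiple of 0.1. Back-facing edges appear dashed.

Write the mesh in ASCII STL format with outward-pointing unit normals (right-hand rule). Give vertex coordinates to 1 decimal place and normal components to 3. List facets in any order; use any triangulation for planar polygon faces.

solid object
 facet normal 0.896 -0.444 -0.020
  outer loop
   vertex 2.2 4.4 1.2
   vertex 2.6 5.1 3.6
   vertex 0.1 0.0 4.8
  endloop
 endfacet
 facet normal 0.667 -0.636 -0.388
  outer loop
   vertex 2.2 4.4 1.2
   vertex 0.1 0.0 4.8
   vertex 0.4 3.0 0.4
  endloop
 endfacet
 facet normal -0.079 0.960 -0.267
  outer loop
   vertex 0.3 4.8 3.2
   vertex 2.6 5.1 3.6
   vertex 2.2 4.4 1.2
  endloop
 endfacet
 facet normal -0.375 0.774 -0.511
  outer loop
   vertex 0.3 4.8 3.2
   vertex 2.2 4.4 1.2
   vertex 0.4 3.0 0.4
  endloop
 endfacet
 facet normal 0.727 -0.202 0.656
  outer loop
   vertex 1.1 3.6 4.8
   vertex 0.1 0.0 4.8
   vertex 2.6 5.1 3.6
  endloop
 endfacet
 facet normal -0.796 0.221 0.564
  outer loop
   vertex 1.1 3.6 4.8
   vertex 0.3 4.8 3.2
   vertex 0.1 0.0 4.8
  endloop
 endfacet
 facet normal -0.208 0.730 0.651
  outer loop
   vertex 1.1 3.6 4.8
   vertex 2.6 5.1 3.6
   vertex 0.3 4.8 3.2
  endloop
 endfacet
 facet normal 0.508 -0.727 -0.461
  outer loop
   vertex 0.1 2.6 0.7
   vertex 0.4 3.0 0.4
   vertex 0.1 0.0 4.8
  endloop
 endfacet
 facet normal -0.998 0.053 0.033
  outer loop
   vertex 0.1 2.6 0.7
   vertex 0.1 0.0 4.8
   vertex 0.3 4.8 3.2
  endloop
 endfacet
 facet normal -0.857 0.418 -0.300
  outer loop
   vertex 0.1 2.6 0.7
   vertex 0.3 4.8 3.2
   vertex 0.4 3.0 0.4
  endloop
 endfacet
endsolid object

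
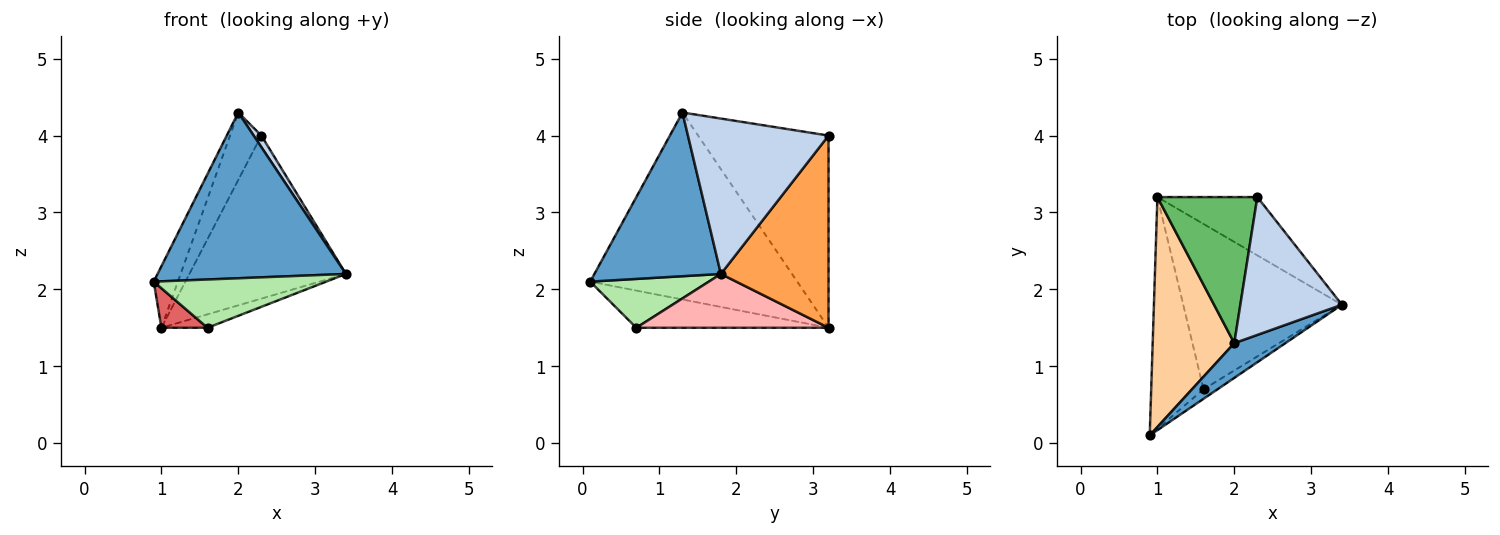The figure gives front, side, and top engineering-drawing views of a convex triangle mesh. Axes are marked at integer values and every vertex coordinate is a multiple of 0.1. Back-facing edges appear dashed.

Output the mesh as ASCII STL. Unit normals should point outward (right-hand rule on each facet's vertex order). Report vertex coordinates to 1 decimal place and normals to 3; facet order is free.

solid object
 facet normal 0.549 -0.818 0.171
  outer loop
   vertex 2.0 1.3 4.3
   vertex 0.9 0.1 2.1
   vertex 3.4 1.8 2.2
  endloop
 endfacet
 facet normal 0.836 -0.046 0.547
  outer loop
   vertex 2.0 1.3 4.3
   vertex 3.4 1.8 2.2
   vertex 2.3 3.2 4.0
  endloop
 endfacet
 facet normal 0.543 0.790 -0.283
  outer loop
   vertex 1.0 3.2 1.5
   vertex 2.3 3.2 4.0
   vertex 3.4 1.8 2.2
  endloop
 endfacet
 facet normal -0.911 0.106 0.398
  outer loop
   vertex 1.0 3.2 1.5
   vertex 0.9 0.1 2.1
   vertex 2.0 1.3 4.3
  endloop
 endfacet
 facet normal -0.868 0.208 0.451
  outer loop
   vertex 1.0 3.2 1.5
   vertex 2.0 1.3 4.3
   vertex 2.3 3.2 4.0
  endloop
 endfacet
 facet normal 0.559 -0.813 -0.161
  outer loop
   vertex 1.6 0.7 1.5
   vertex 3.4 1.8 2.2
   vertex 0.9 0.1 2.1
  endloop
 endfacet
 facet normal -0.574 -0.138 -0.807
  outer loop
   vertex 1.6 0.7 1.5
   vertex 0.9 0.1 2.1
   vertex 1.0 3.2 1.5
  endloop
 endfacet
 facet normal 0.320 0.077 -0.944
  outer loop
   vertex 1.6 0.7 1.5
   vertex 1.0 3.2 1.5
   vertex 3.4 1.8 2.2
  endloop
 endfacet
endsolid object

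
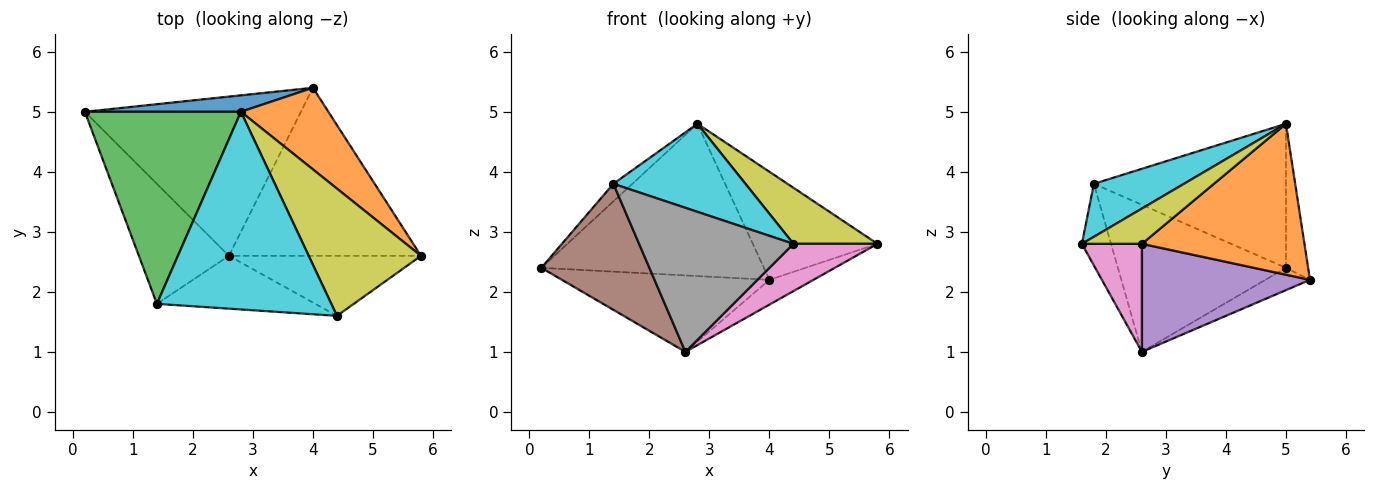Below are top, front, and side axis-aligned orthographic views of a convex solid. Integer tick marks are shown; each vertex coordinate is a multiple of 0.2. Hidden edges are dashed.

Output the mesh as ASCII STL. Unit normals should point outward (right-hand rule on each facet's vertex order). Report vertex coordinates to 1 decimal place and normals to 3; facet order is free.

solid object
 facet normal -0.099 0.989 0.107
  outer loop
   vertex 2.8 5.0 4.8
   vertex 4.0 5.4 2.2
   vertex 0.2 5.0 2.4
  endloop
 endfacet
 facet normal 0.721 0.553 0.418
  outer loop
   vertex 2.8 5.0 4.8
   vertex 5.8 2.6 2.8
   vertex 4.0 5.4 2.2
  endloop
 endfacet
 facet normal -0.677 0.067 0.733
  outer loop
   vertex 1.4 1.8 3.8
   vertex 2.8 5.0 4.8
   vertex 0.2 5.0 2.4
  endloop
 endfacet
 facet normal -0.093 0.431 -0.898
  outer loop
   vertex 2.6 2.6 1.0
   vertex 0.2 5.0 2.4
   vertex 4.0 5.4 2.2
  endloop
 endfacet
 facet normal 0.486 0.127 -0.864
  outer loop
   vertex 2.6 2.6 1.0
   vertex 4.0 5.4 2.2
   vertex 5.8 2.6 2.8
  endloop
 endfacet
 facet normal -0.748 -0.481 -0.458
  outer loop
   vertex 2.6 2.6 1.0
   vertex 1.4 1.8 3.8
   vertex 0.2 5.0 2.4
  endloop
 endfacet
 facet normal 0.404 -0.566 -0.719
  outer loop
   vertex 4.4 1.6 2.8
   vertex 2.6 2.6 1.0
   vertex 5.8 2.6 2.8
  endloop
 endfacet
 facet normal -0.175 -0.924 -0.339
  outer loop
   vertex 4.4 1.6 2.8
   vertex 1.4 1.8 3.8
   vertex 2.6 2.6 1.0
  endloop
 endfacet
 facet normal 0.277 -0.387 0.880
  outer loop
   vertex 4.4 1.6 2.8
   vertex 5.8 2.6 2.8
   vertex 2.8 5.0 4.8
  endloop
 endfacet
 facet normal 0.267 -0.392 0.880
  outer loop
   vertex 4.4 1.6 2.8
   vertex 2.8 5.0 4.8
   vertex 1.4 1.8 3.8
  endloop
 endfacet
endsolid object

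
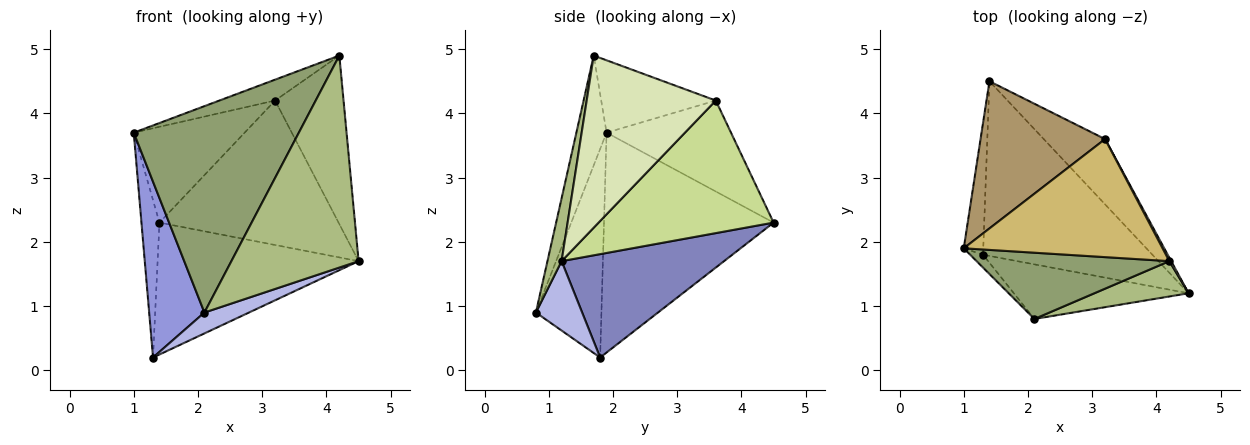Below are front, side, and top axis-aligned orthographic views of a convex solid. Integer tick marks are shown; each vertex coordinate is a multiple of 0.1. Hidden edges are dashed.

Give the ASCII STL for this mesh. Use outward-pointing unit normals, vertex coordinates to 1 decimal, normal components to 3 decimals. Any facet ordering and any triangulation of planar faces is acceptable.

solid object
 facet normal -0.991 0.105 -0.088
  outer loop
   vertex 1.3 1.8 0.2
   vertex 1.0 1.9 3.7
   vertex 1.4 4.5 2.3
  endloop
 endfacet
 facet normal 0.438 0.542 -0.717
  outer loop
   vertex 1.3 1.8 0.2
   vertex 1.4 4.5 2.3
   vertex 4.5 1.2 1.7
  endloop
 endfacet
 facet normal -0.764 -0.644 -0.047
  outer loop
   vertex 2.1 0.8 0.9
   vertex 1.0 1.9 3.7
   vertex 1.3 1.8 0.2
  endloop
 endfacet
 facet normal 0.348 -0.335 -0.876
  outer loop
   vertex 2.1 0.8 0.9
   vertex 1.3 1.8 0.2
   vertex 4.5 1.2 1.7
  endloop
 endfacet
 facet normal -0.172 -0.938 0.301
  outer loop
   vertex 2.1 0.8 0.9
   vertex 4.2 1.7 4.9
   vertex 1.0 1.9 3.7
  endloop
 endfacet
 facet normal 0.109 -0.981 0.163
  outer loop
   vertex 2.1 0.8 0.9
   vertex 4.5 1.2 1.7
   vertex 4.2 1.7 4.9
  endloop
 endfacet
 facet normal 0.665 0.681 -0.308
  outer loop
   vertex 3.2 3.6 4.2
   vertex 4.5 1.2 1.7
   vertex 1.4 4.5 2.3
  endloop
 endfacet
 facet normal 0.883 0.468 0.010
  outer loop
   vertex 3.2 3.6 4.2
   vertex 4.2 1.7 4.9
   vertex 4.5 1.2 1.7
  endloop
 endfacet
 facet normal -0.522 0.465 0.715
  outer loop
   vertex 3.2 3.6 4.2
   vertex 1.4 4.5 2.3
   vertex 1.0 1.9 3.7
  endloop
 endfacet
 facet normal -0.337 0.164 0.927
  outer loop
   vertex 3.2 3.6 4.2
   vertex 1.0 1.9 3.7
   vertex 4.2 1.7 4.9
  endloop
 endfacet
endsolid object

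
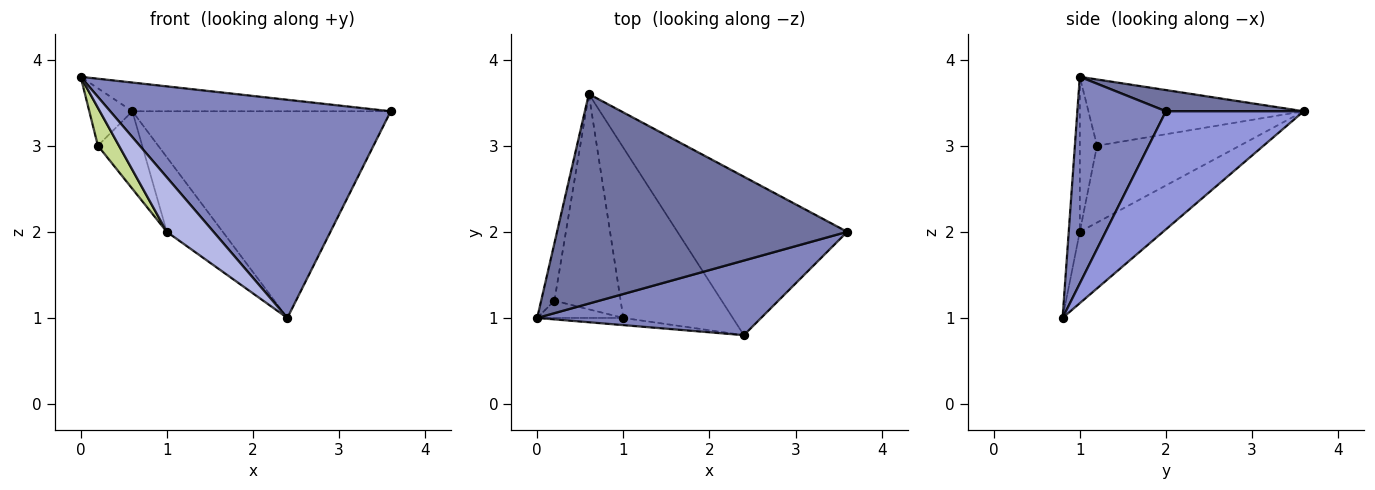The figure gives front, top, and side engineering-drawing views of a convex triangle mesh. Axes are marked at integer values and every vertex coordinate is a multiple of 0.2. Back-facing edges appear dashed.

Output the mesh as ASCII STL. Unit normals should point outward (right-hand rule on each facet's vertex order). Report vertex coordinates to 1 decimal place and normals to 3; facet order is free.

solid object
 facet normal 0.072 0.135 0.988
  outer loop
   vertex 0.6 3.6 3.4
   vertex 0.0 1.0 3.8
   vertex 3.6 2.0 3.4
  endloop
 endfacet
 facet normal 0.286 -0.907 0.310
  outer loop
   vertex 2.4 0.8 1.0
   vertex 3.6 2.0 3.4
   vertex 0.0 1.0 3.8
  endloop
 endfacet
 facet normal 0.390 0.731 -0.560
  outer loop
   vertex 2.4 0.8 1.0
   vertex 0.6 3.6 3.4
   vertex 3.6 2.0 3.4
  endloop
 endfacet
 facet normal -0.229 -0.965 -0.127
  outer loop
   vertex 1.0 1.0 2.0
   vertex 2.4 0.8 1.0
   vertex 0.0 1.0 3.8
  endloop
 endfacet
 facet normal -0.513 0.345 -0.786
  outer loop
   vertex 1.0 1.0 2.0
   vertex 0.6 3.6 3.4
   vertex 2.4 0.8 1.0
  endloop
 endfacet
 facet normal -0.962 0.192 -0.192
  outer loop
   vertex 0.2 1.2 3.0
   vertex 0.0 1.0 3.8
   vertex 0.6 3.6 3.4
  endloop
 endfacet
 facet normal -0.597 -0.730 -0.332
  outer loop
   vertex 0.2 1.2 3.0
   vertex 1.0 1.0 2.0
   vertex 0.0 1.0 3.8
  endloop
 endfacet
 facet normal -0.737 0.229 -0.636
  outer loop
   vertex 0.2 1.2 3.0
   vertex 0.6 3.6 3.4
   vertex 1.0 1.0 2.0
  endloop
 endfacet
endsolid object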